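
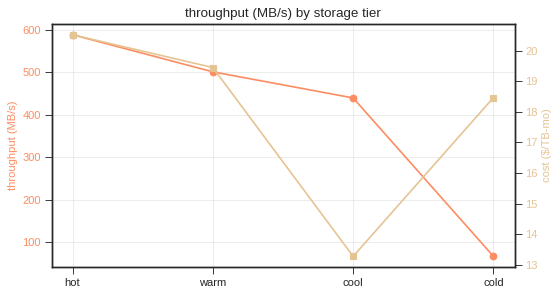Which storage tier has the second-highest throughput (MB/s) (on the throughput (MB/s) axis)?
Top 3 (on the throughput (MB/s) axis): hot ≈ 600, warm ≈ 500, cool ≈ 450.

warm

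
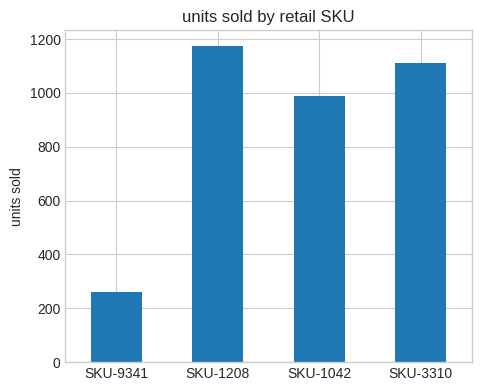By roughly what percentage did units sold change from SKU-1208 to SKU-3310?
SKU-1208 ≈ 1200, SKU-3310 ≈ 1100; (1100 − 1200) / 1200 ≈ -8.3%.

≈ -8.3%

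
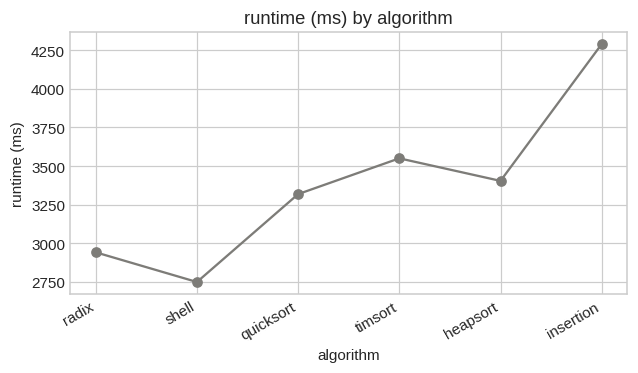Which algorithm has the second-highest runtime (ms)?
timsort

Top 3: insertion ≈ 4200, timsort ≈ 3600, heapsort ≈ 3400.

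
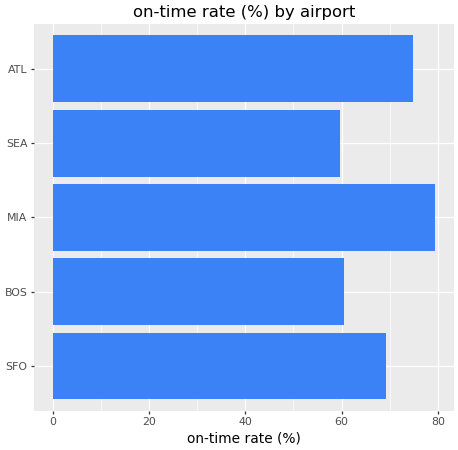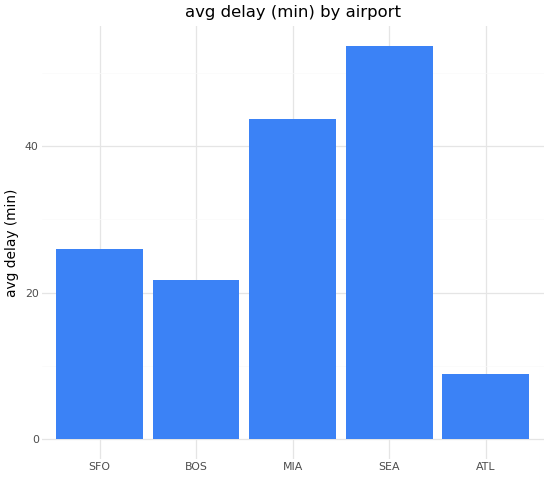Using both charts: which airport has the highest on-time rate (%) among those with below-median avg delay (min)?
Chart 2 median avg delay (min) ≈ 25; below-median airports: BOS, ATL. Among those, ATL has the highest on-time rate (%) (≈ 70).

ATL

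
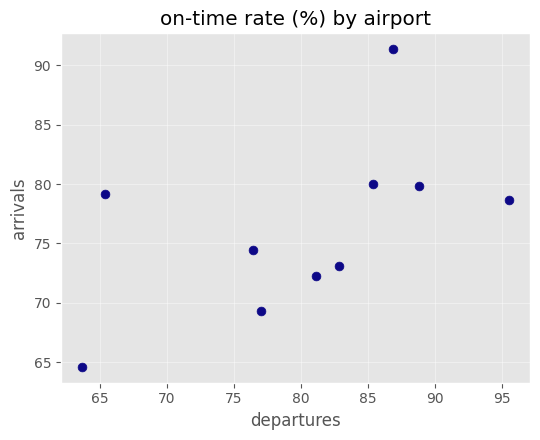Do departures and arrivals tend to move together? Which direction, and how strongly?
Points are positively correlated; moderate (|r| ≈ 0.5).

positive, moderate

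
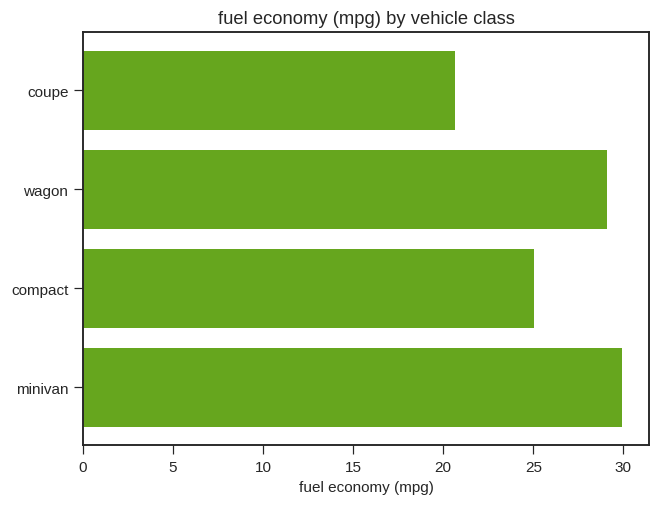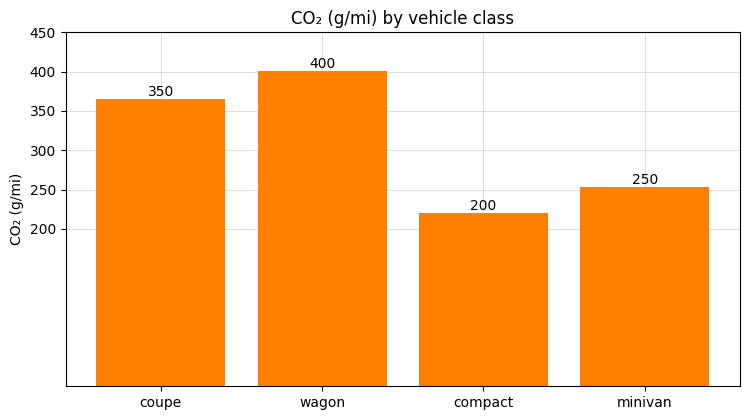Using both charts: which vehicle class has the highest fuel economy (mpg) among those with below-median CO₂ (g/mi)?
minivan

Chart 2 median CO₂ (g/mi) ≈ 300; below-median vehicle classes: compact, minivan. Among those, minivan has the highest fuel economy (mpg) (≈ 30).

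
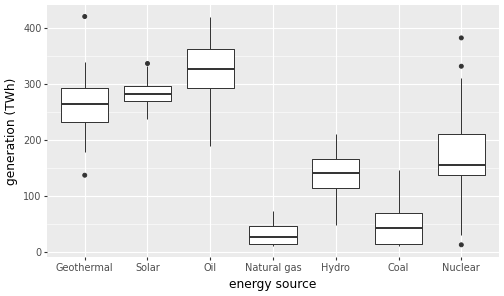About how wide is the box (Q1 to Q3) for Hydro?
≈ 50

Q3 ≈ 175, Q1 ≈ 125; IQR ≈ 50.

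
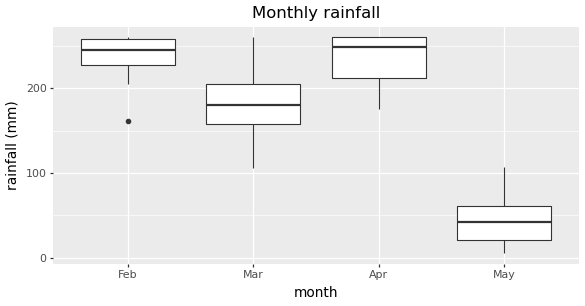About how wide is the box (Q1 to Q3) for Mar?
Q3 ≈ 200, Q1 ≈ 160; IQR ≈ 40.

≈ 40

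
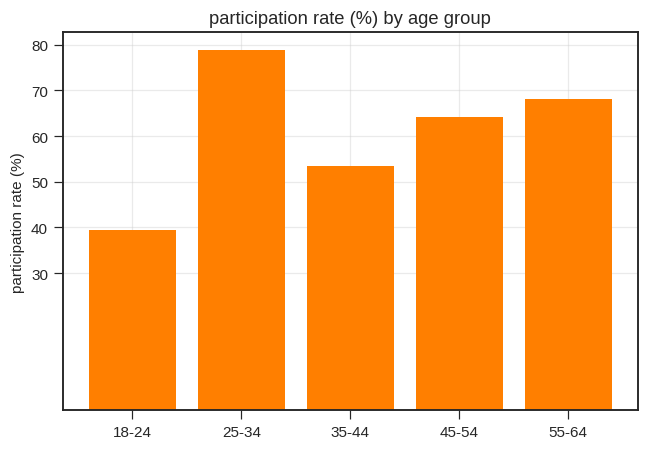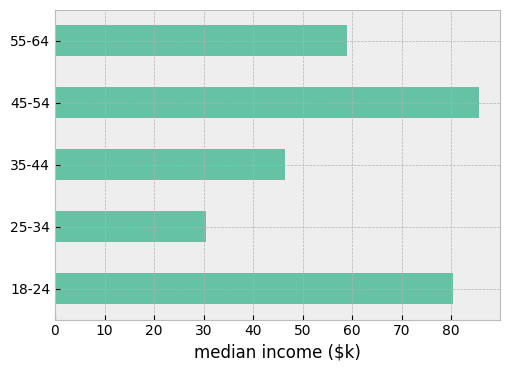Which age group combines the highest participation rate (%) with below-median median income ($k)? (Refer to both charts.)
25-34

Chart 2 median median income ($k) ≈ 60; below-median age groups: 25-34, 35-44. Among those, 25-34 has the highest participation rate (%) (≈ 80).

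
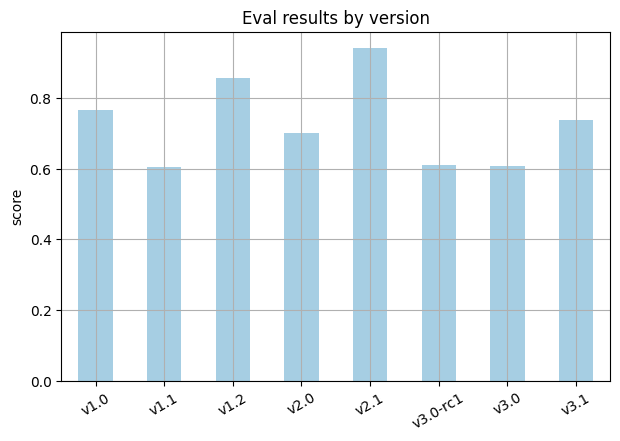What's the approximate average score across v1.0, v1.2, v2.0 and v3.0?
≈ 0.75

(0.8 + 0.9 + 0.7 + 0.6) / 4 ≈ 0.75.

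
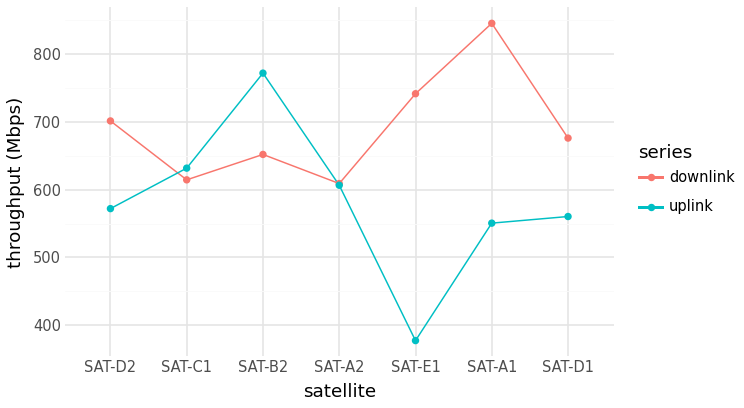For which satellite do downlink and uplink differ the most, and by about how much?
SAT-E1: downlink ≈ 750, uplink ≈ 400 → gap ≈ 350. Next-largest (SAT-A1) is only ≈ 300.

SAT-E1, ≈ 350 Mbps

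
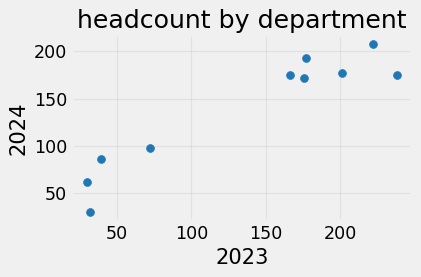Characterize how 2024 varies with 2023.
Points are positively correlated; strong (|r| ≈ 0.9).

positive, strong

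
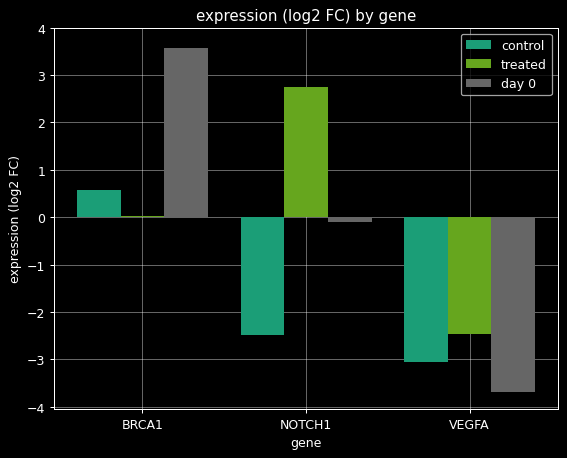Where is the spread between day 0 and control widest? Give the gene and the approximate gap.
BRCA1: day 0 ≈ 4, control ≈ 1 → gap ≈ 3. Next-largest (NOTCH1) is only ≈ 2.

BRCA1, ≈ 3 log2 FC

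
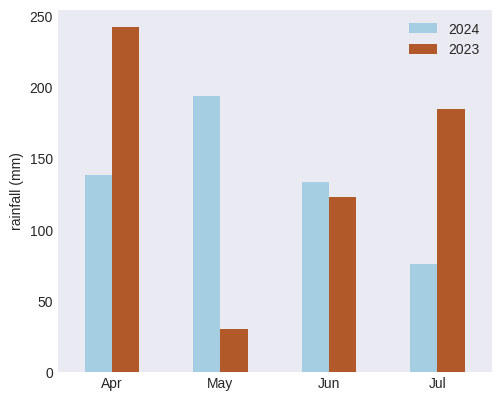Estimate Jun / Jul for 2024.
Jun ≈ 125, Jul ≈ 75; 125/75 ≈ 1.67.

≈ 1.67×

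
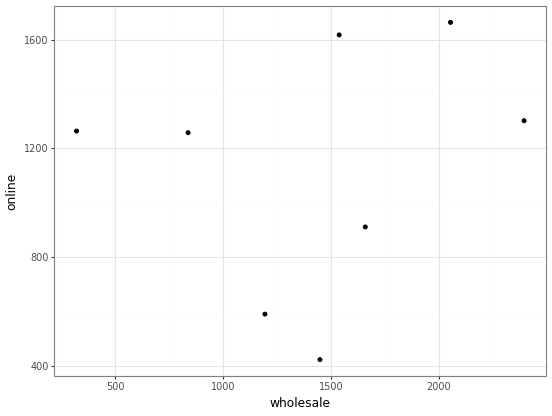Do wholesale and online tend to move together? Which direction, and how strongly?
Points are roughly uncorrelated; weak (|r| ≈ 0.2).

no clear correlation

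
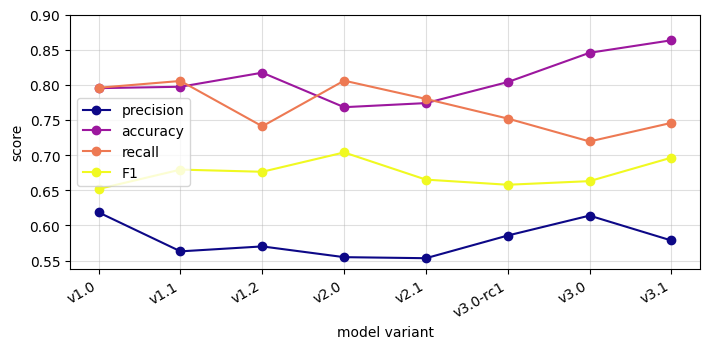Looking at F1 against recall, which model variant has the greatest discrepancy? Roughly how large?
v1.0, ≈ 0.15

v1.0: F1 ≈ 0.65, recall ≈ 0.80 → gap ≈ 0.15. Next-largest (v1.1) is only ≈ 0.10.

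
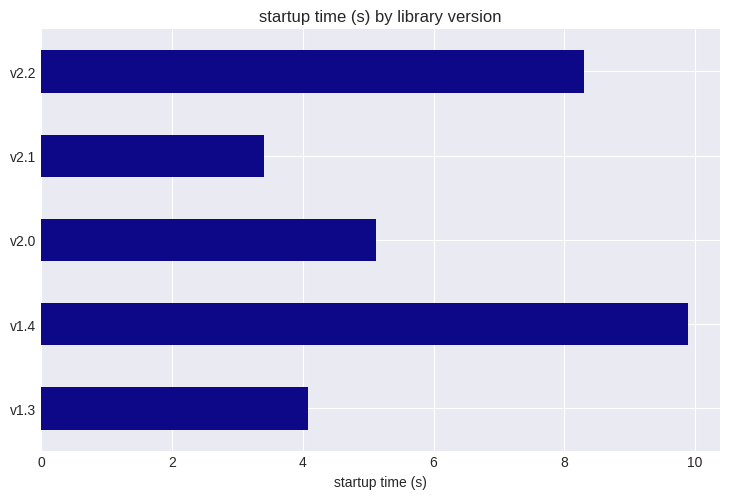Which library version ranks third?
v2.0

Top 4: v1.4 ≈ 10, v2.2 ≈ 8, v2.0 ≈ 5, v1.3 ≈ 4.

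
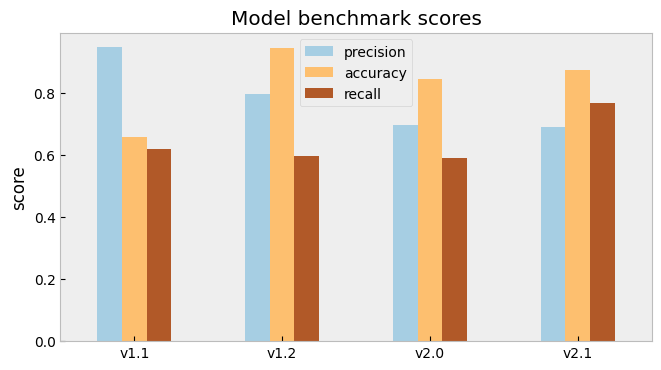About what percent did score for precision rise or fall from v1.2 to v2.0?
≈ -12.5%

v1.2 ≈ 0.8, v2.0 ≈ 0.7; (0.7 − 0.8) / 0.8 ≈ -12.5%.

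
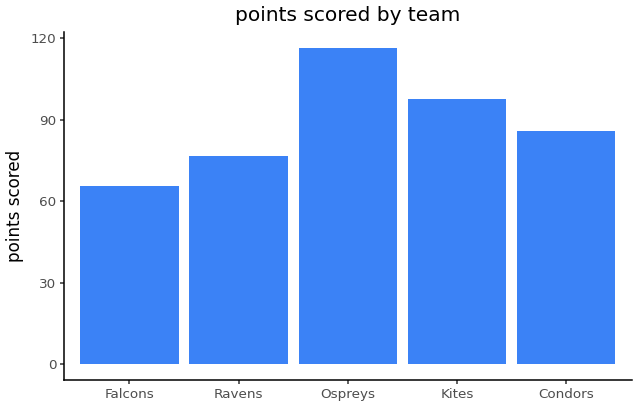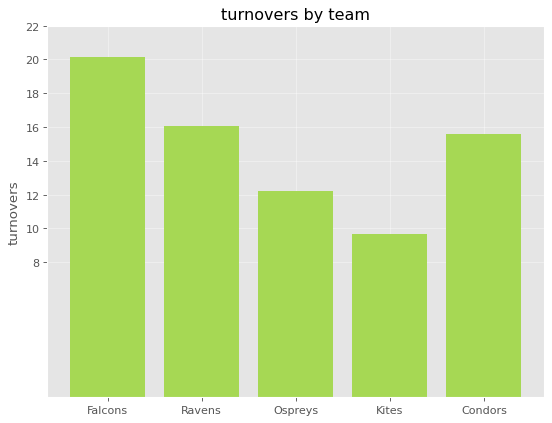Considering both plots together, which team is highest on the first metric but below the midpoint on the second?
Chart 2 median turnovers ≈ 16; below-median teams: Ospreys, Kites. Among those, Ospreys has the highest points scored (≈ 120).

Ospreys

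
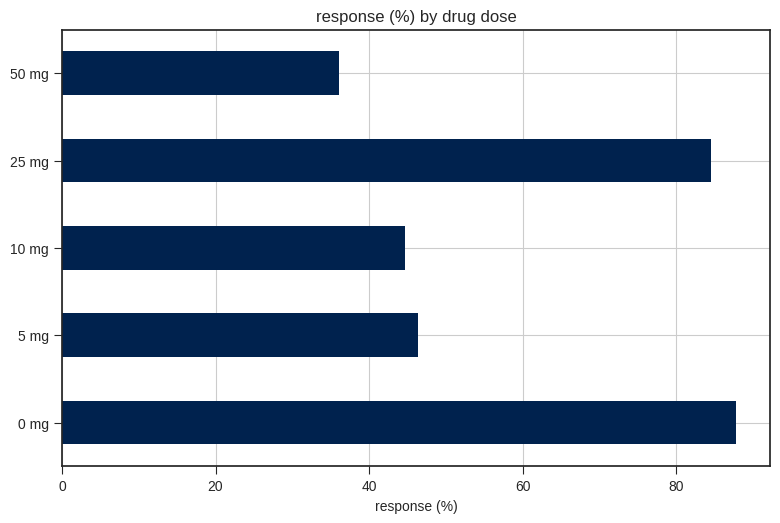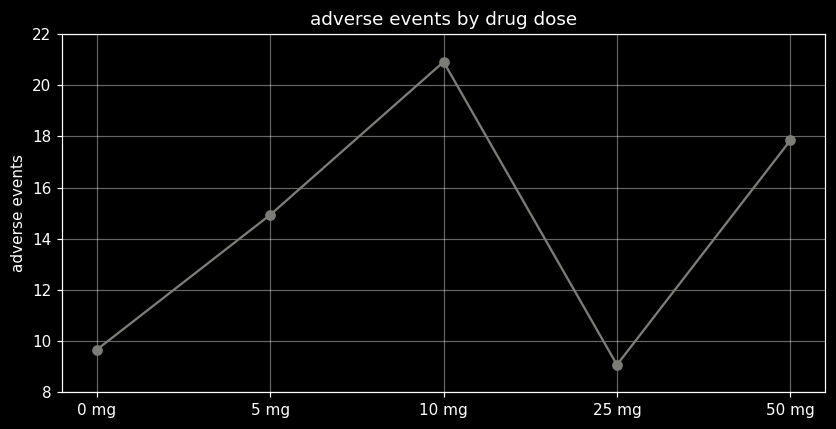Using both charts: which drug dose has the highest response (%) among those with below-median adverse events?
0 mg

Chart 2 median adverse events ≈ 14; below-median drug doses: 0 mg, 25 mg. Among those, 0 mg has the highest response (%) (≈ 90).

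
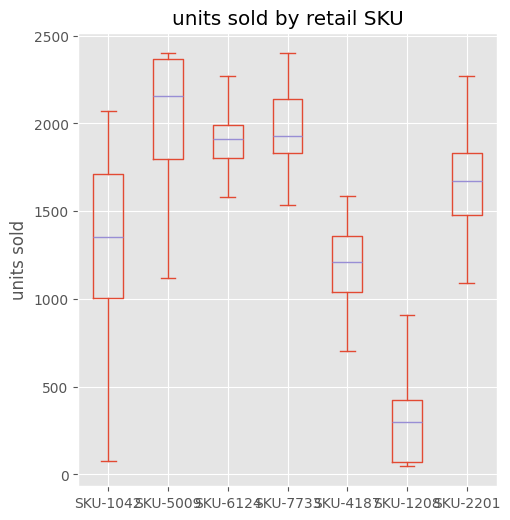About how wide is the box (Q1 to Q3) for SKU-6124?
≈ 200

Q3 ≈ 2000, Q1 ≈ 1800; IQR ≈ 200.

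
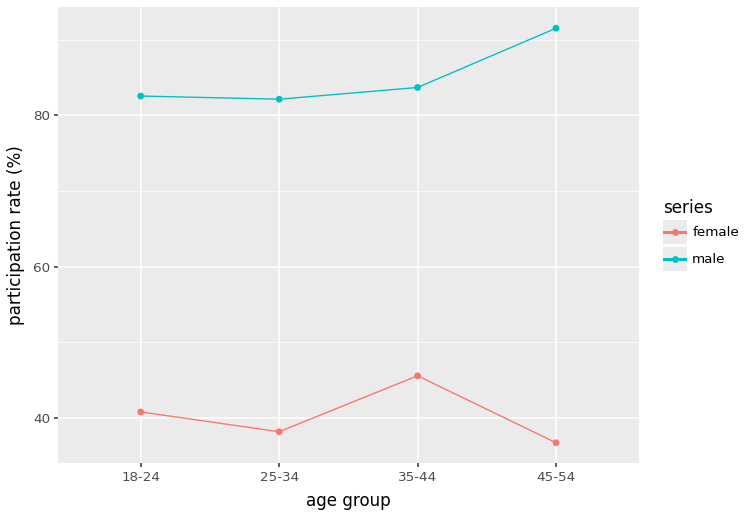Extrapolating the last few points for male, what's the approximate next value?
≈ 95

Last three: 80, 85, 90 → slope ≈ 5/step → next ≈ 95.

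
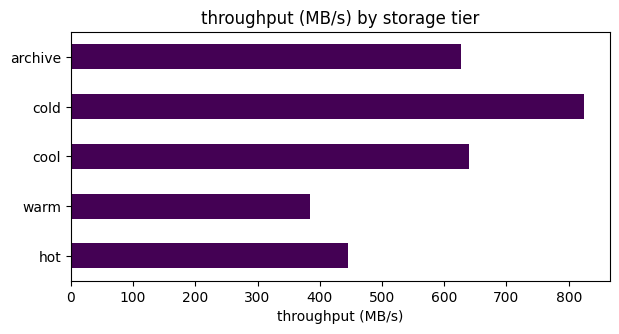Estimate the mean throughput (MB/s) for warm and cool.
(400 + 600) / 2 ≈ 500.

≈ 500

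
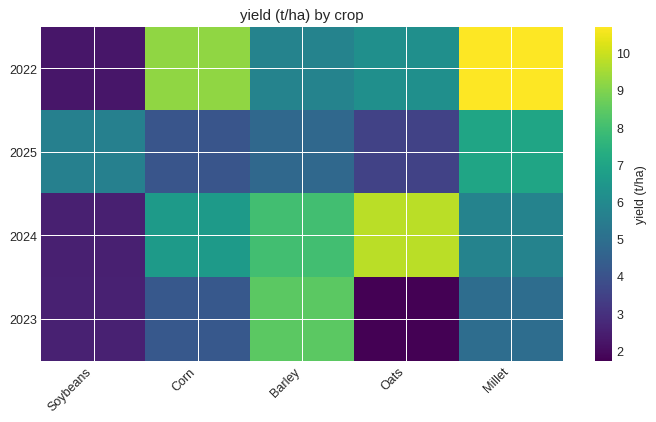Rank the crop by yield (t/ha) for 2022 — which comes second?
Corn

Top 3 for 2022: Millet ≈ 11, Corn ≈ 9, Oats ≈ 6.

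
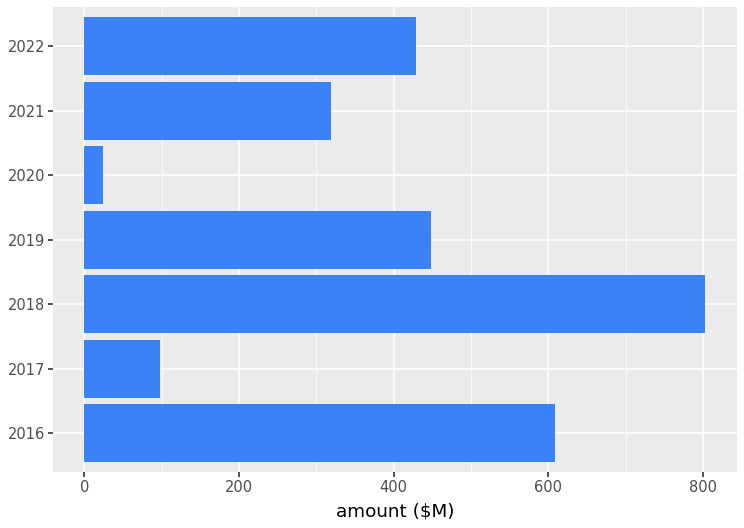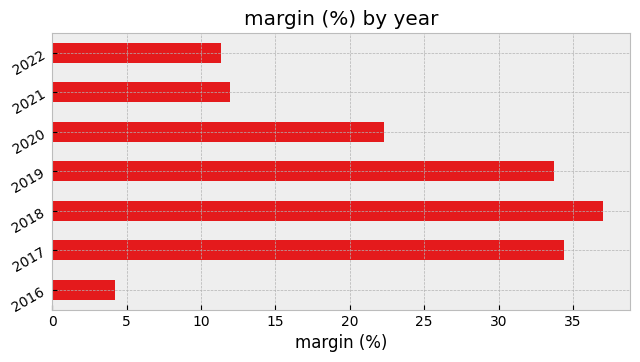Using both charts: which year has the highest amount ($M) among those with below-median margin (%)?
2016

Chart 2 median margin (%) ≈ 20; below-median years: 2016, 2021, 2022. Among those, 2016 has the highest amount ($M) (≈ 600).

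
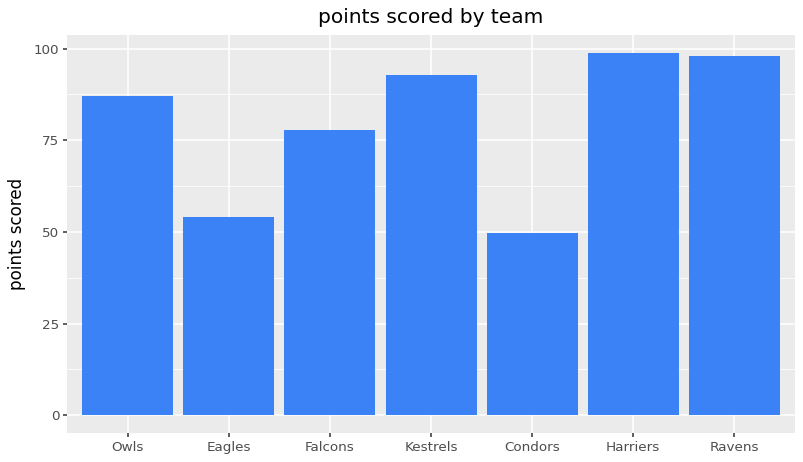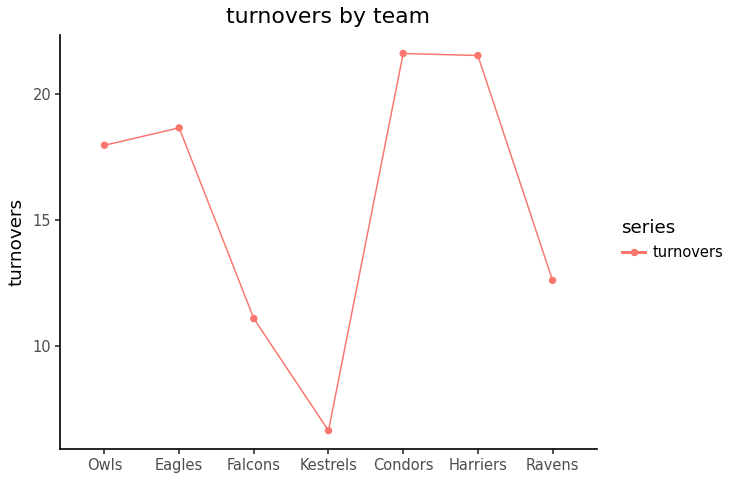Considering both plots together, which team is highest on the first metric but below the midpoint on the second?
Ravens

Chart 2 median turnovers ≈ 18; below-median teams: Falcons, Kestrels, Ravens. Among those, Ravens has the highest points scored (≈ 100).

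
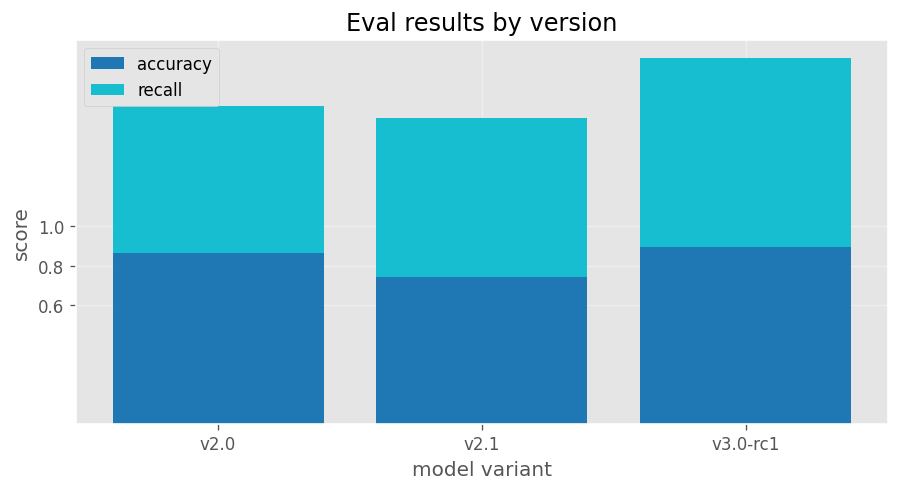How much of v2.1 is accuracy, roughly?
accuracy top ≈ 0.8, bottom ≈ 0.0; segment ≈ 0.8.

≈ 0.8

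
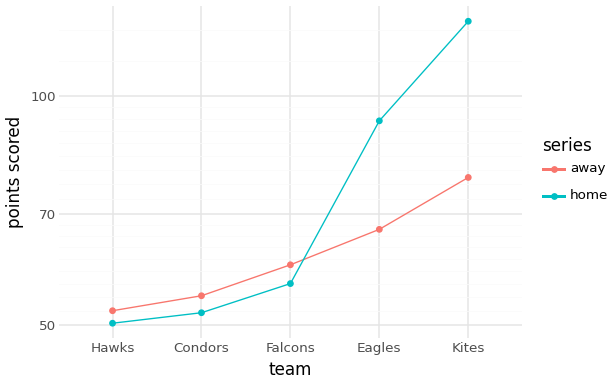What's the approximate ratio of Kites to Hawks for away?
Kites ≈ 80, Hawks ≈ 50; 80/50 ≈ 1.6.

≈ 1.6×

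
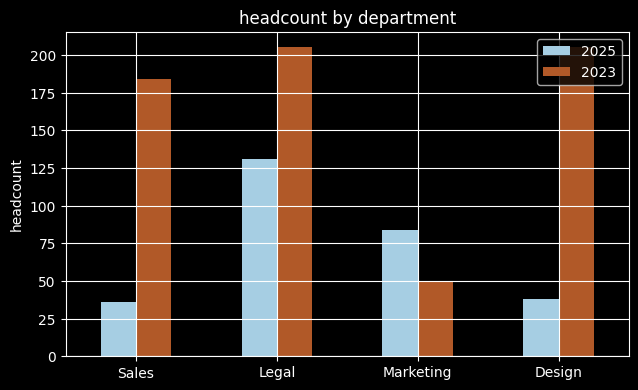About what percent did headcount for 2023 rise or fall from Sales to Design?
Sales ≈ 180, Design ≈ 200; (200 − 180) / 180 ≈ +11.1%.

≈ +11.1%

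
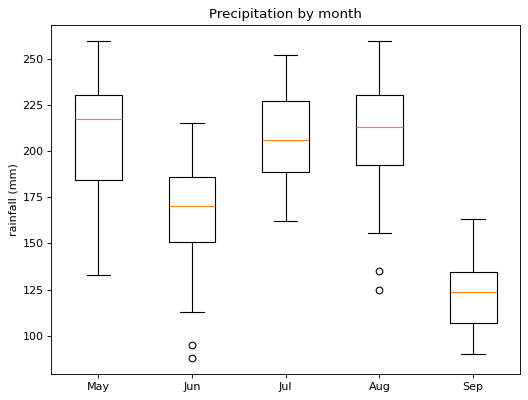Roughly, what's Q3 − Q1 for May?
Q3 ≈ 230, Q1 ≈ 180; IQR ≈ 50.

≈ 50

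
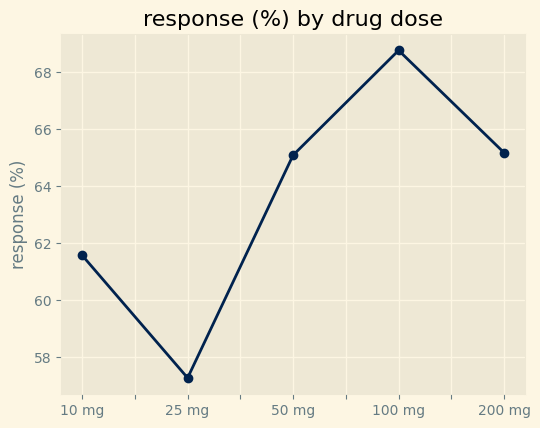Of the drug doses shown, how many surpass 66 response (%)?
1

Above 66: 100 mg.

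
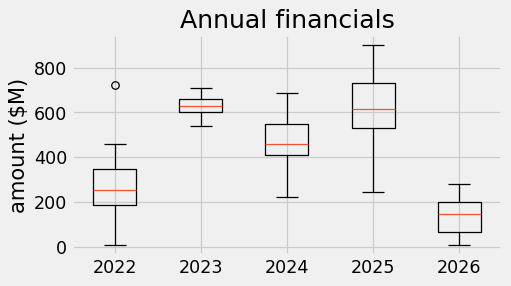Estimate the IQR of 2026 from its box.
≈ 150

Q3 ≈ 200, Q1 ≈ 50; IQR ≈ 150.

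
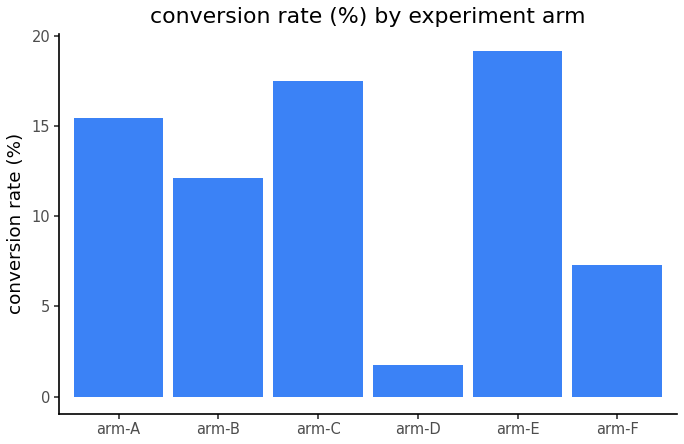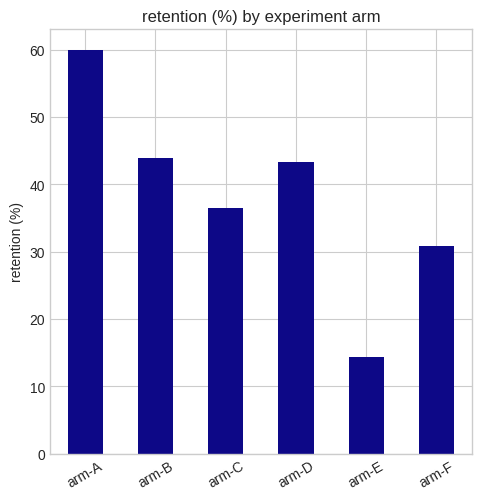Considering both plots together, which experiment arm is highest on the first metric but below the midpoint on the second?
Chart 2 median retention (%) ≈ 40; below-median experiment arms: arm-C, arm-E, arm-F. Among those, arm-E has the highest conversion rate (%) (≈ 20).

arm-E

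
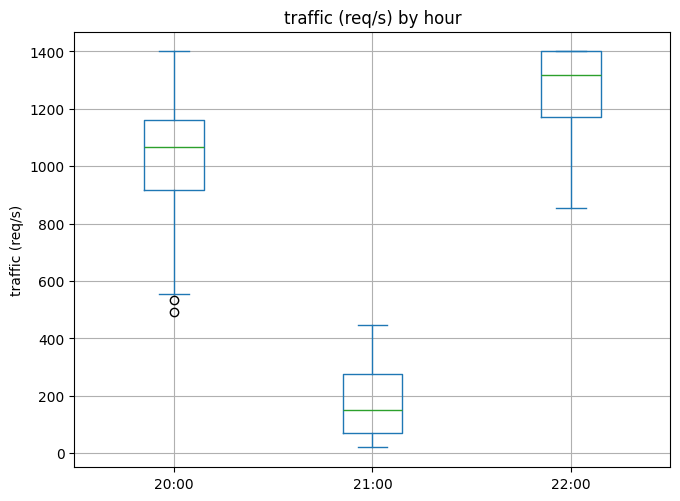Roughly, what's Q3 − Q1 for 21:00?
≈ 200

Q3 ≈ 300, Q1 ≈ 100; IQR ≈ 200.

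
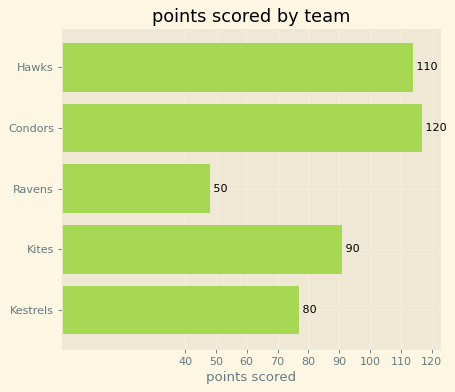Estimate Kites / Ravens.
≈ 1.8×

Kites ≈ 90, Ravens ≈ 50; 90/50 ≈ 1.8.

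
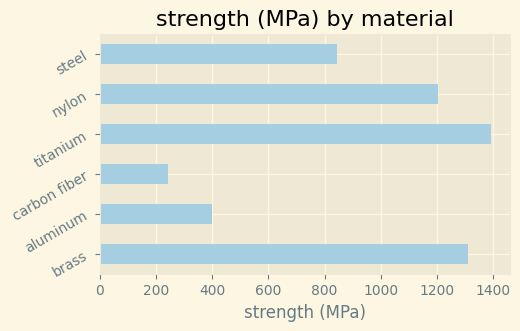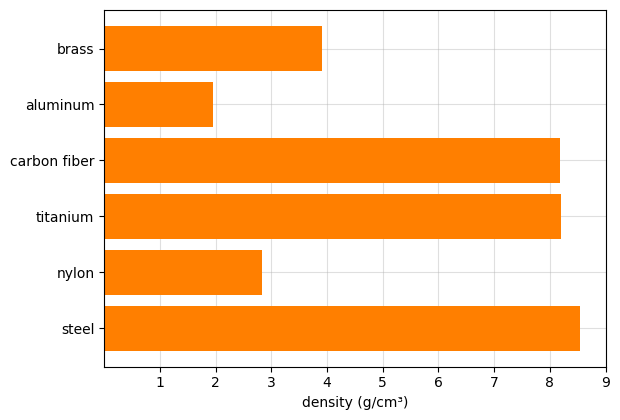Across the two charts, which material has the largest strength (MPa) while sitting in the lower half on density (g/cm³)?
brass

Chart 2 median density (g/cm³) ≈ 6; below-median materials: brass, aluminum, nylon. Among those, brass has the highest strength (MPa) (≈ 1400).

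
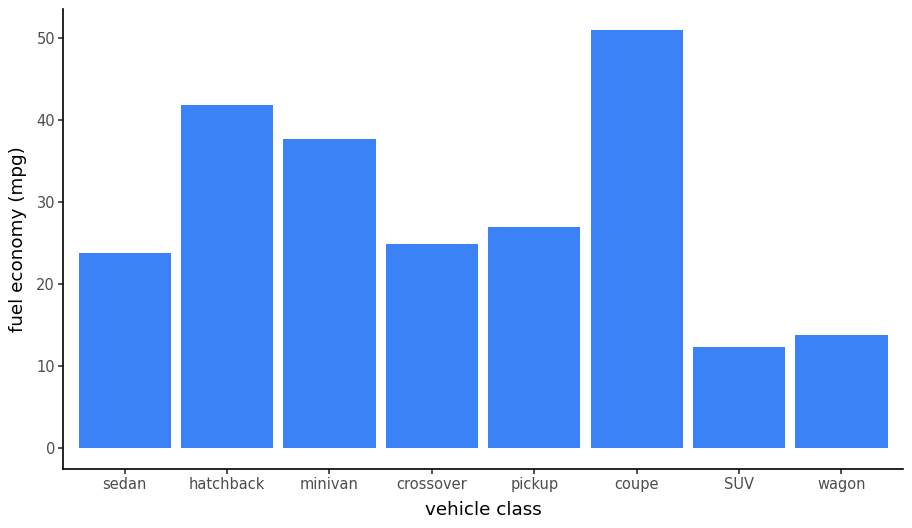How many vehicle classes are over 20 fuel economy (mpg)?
6

Above 20: sedan, hatchback, minivan, crossover, pickup, coupe.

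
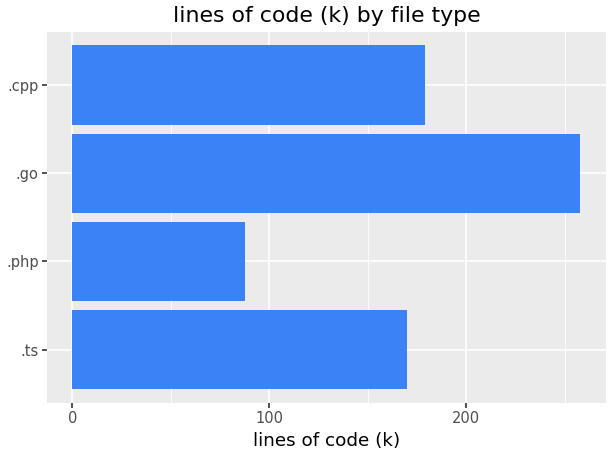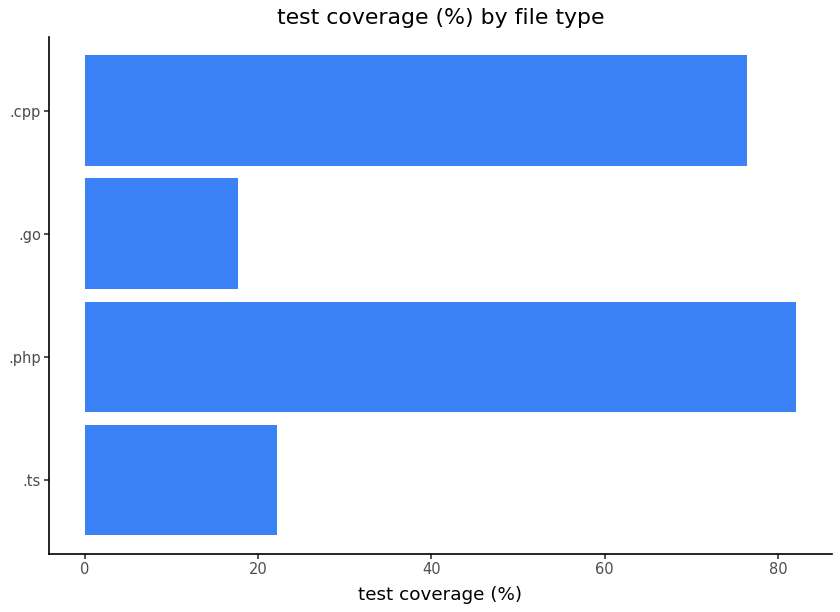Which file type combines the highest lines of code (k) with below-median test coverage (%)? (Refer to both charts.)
Chart 2 median test coverage (%) ≈ 50; below-median file types: .ts, .go. Among those, .go has the highest lines of code (k) (≈ 250).

.go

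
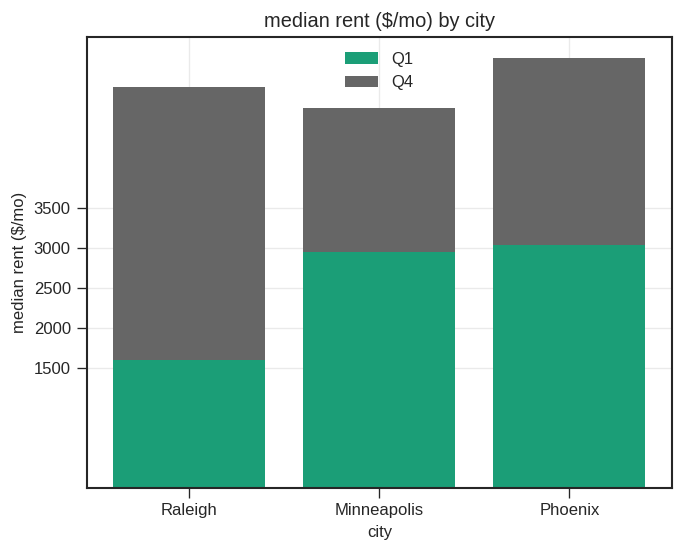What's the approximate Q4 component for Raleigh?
≈ 3500

Q4 top ≈ 5000, bottom ≈ 1500; segment ≈ 3500.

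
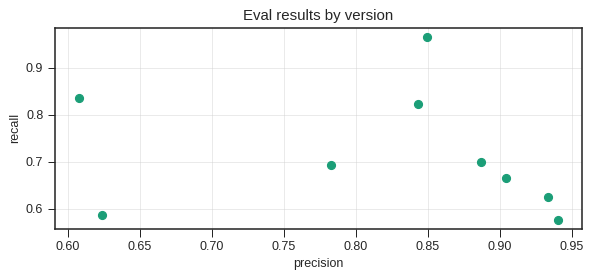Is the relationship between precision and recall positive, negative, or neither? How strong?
no clear correlation

Points are roughly uncorrelated; weak (|r| ≈ 0.2).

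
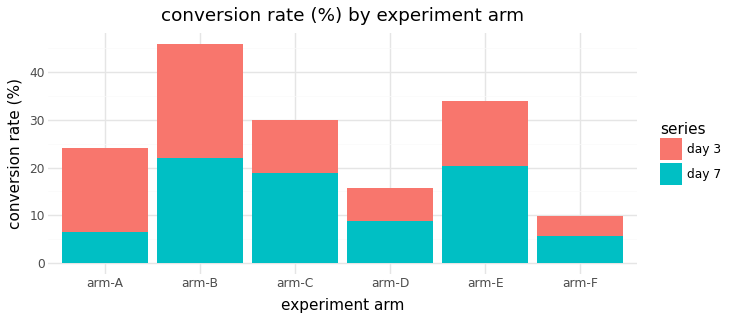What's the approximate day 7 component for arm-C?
≈ 20

day 7 top ≈ 20, bottom ≈ 0; segment ≈ 20.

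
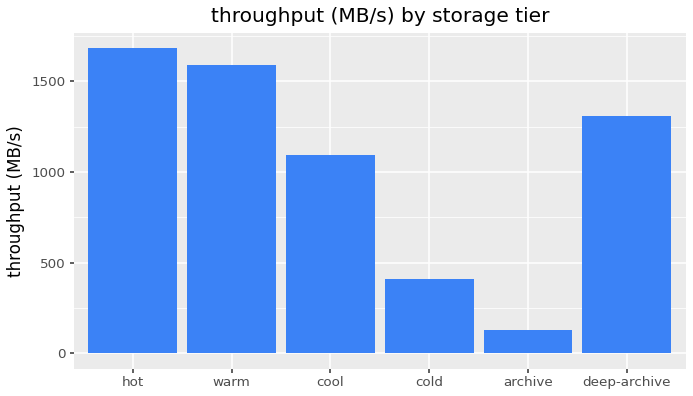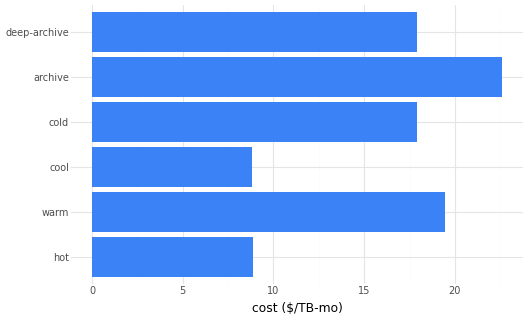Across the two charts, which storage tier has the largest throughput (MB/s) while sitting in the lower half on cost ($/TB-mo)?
Chart 2 median cost ($/TB-mo) ≈ 20; below-median storage tiers: hot, cool, deep-archive. Among those, hot has the highest throughput (MB/s) (≈ 1600).

hot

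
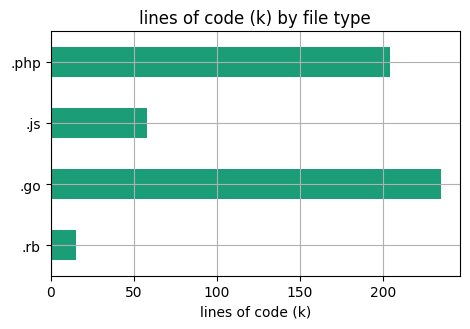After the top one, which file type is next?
Top 3: .go ≈ 240, .php ≈ 200, .js ≈ 60.

.php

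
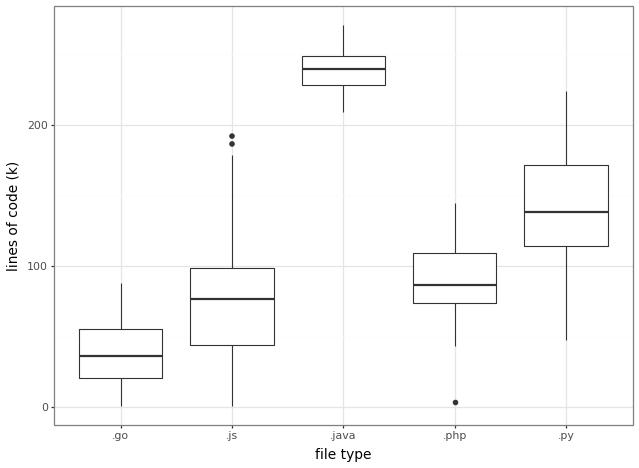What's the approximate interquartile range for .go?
≈ 40

Q3 ≈ 60, Q1 ≈ 20; IQR ≈ 40.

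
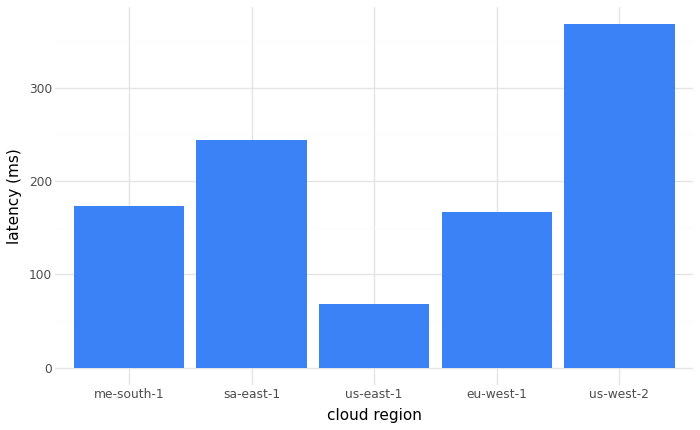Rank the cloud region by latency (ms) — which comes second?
sa-east-1

Top 3: us-west-2 ≈ 350, sa-east-1 ≈ 250, me-south-1 ≈ 150.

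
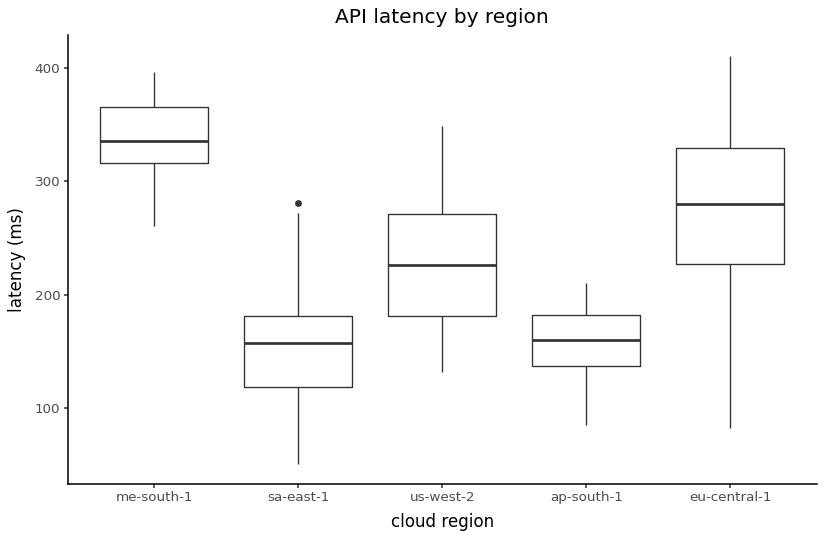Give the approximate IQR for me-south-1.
Q3 ≈ 360, Q1 ≈ 320; IQR ≈ 40.

≈ 40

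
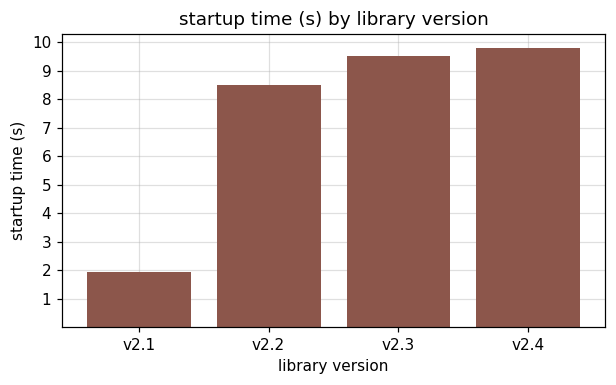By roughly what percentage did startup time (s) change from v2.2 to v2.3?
≈ +11.1%

v2.2 ≈ 9, v2.3 ≈ 10; (10 − 9) / 9 ≈ +11.1%.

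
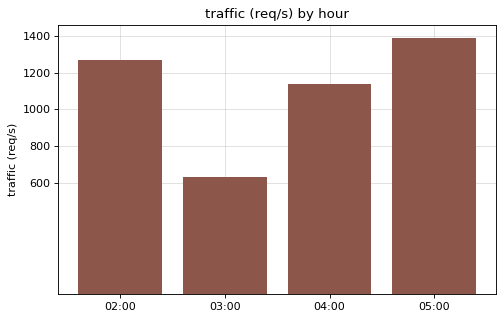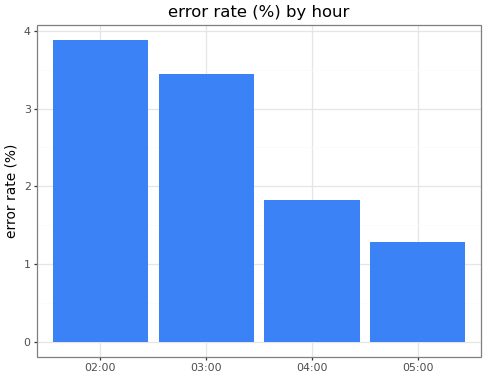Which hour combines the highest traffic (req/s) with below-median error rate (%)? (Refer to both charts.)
Chart 2 median error rate (%) ≈ 2.5; below-median hours: 04:00, 05:00. Among those, 05:00 has the highest traffic (req/s) (≈ 1400).

05:00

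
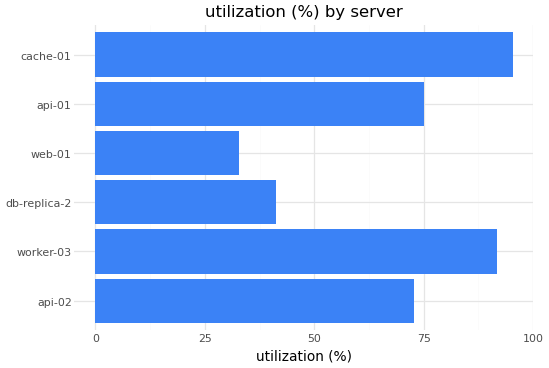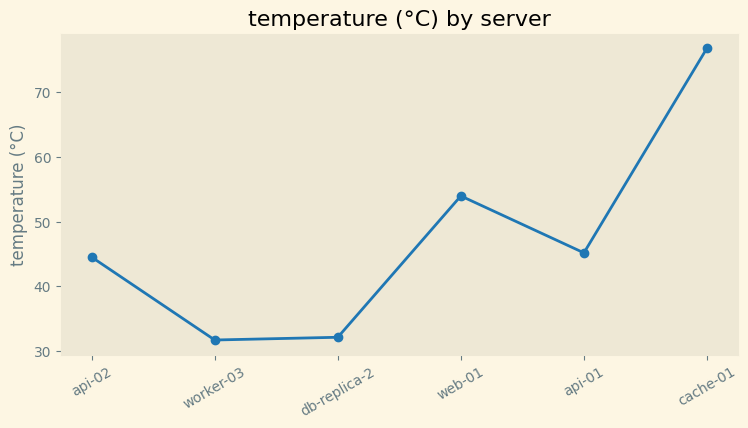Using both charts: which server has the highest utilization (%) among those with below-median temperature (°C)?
worker-03

Chart 2 median temperature (°C) ≈ 40; below-median servers: api-02, worker-03, db-replica-2. Among those, worker-03 has the highest utilization (%) (≈ 90).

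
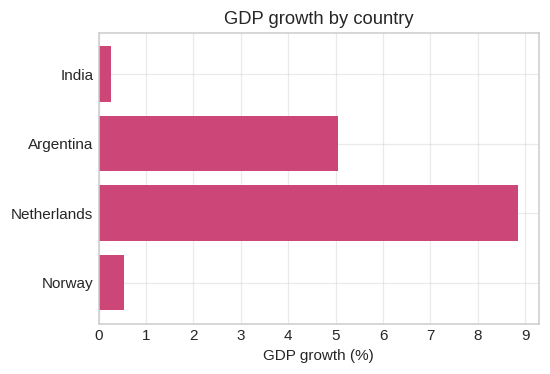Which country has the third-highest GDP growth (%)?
Top 4: Netherlands ≈ 9, Argentina ≈ 5, Norway ≈ 1, India ≈ 0.

Norway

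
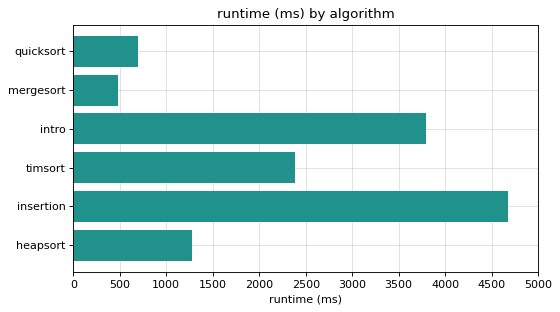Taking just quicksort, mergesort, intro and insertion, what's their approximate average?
≈ 2375

(500 + 500 + 4000 + 4500) / 4 ≈ 2375.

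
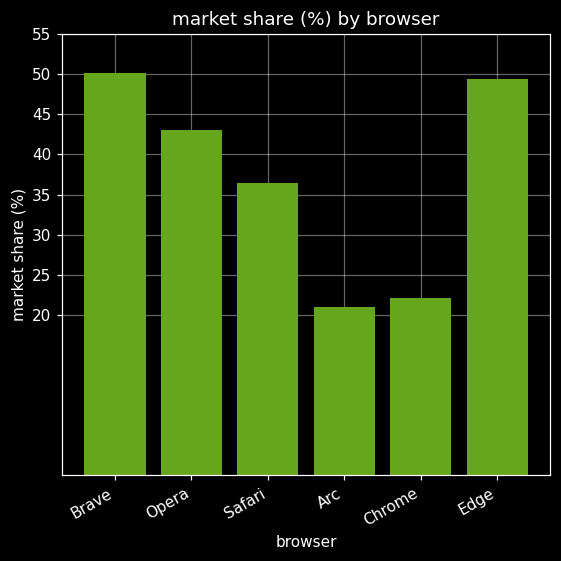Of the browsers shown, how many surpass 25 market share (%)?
Above 25: Brave, Opera, Safari, Edge.

4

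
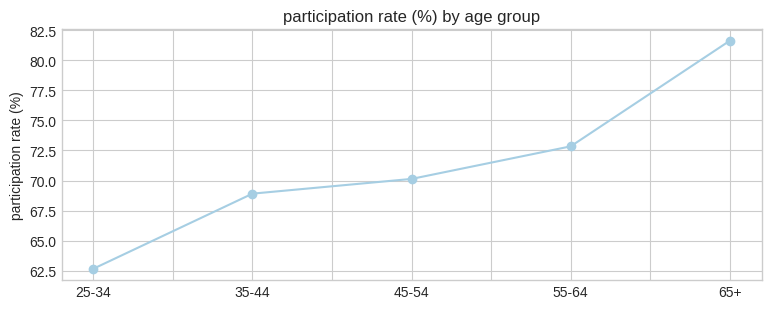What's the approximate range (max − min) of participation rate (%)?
Max 65+ ≈ 82, min 25-34 ≈ 62; range ≈ 20.

≈ 20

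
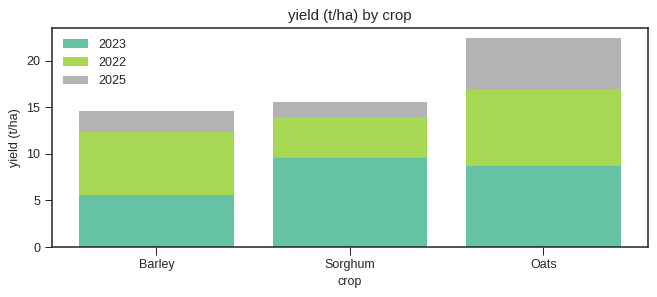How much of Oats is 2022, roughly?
≈ 8

2022 top ≈ 16, bottom ≈ 8; segment ≈ 8.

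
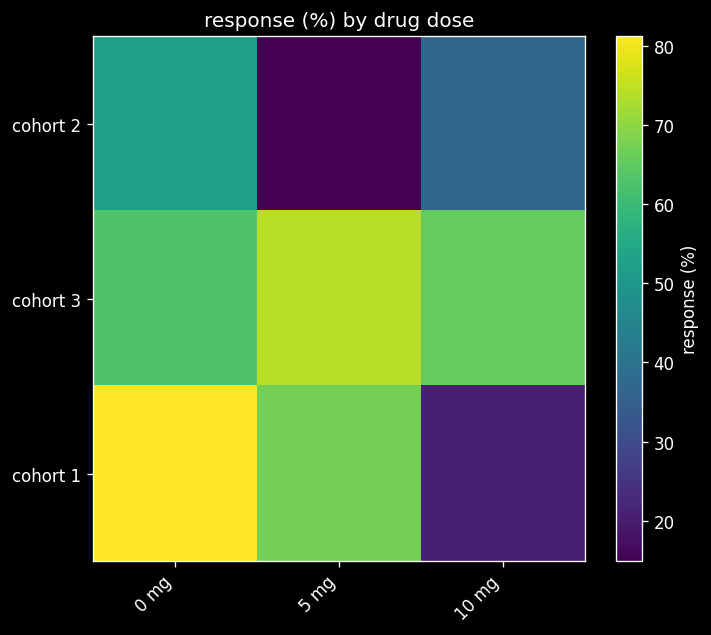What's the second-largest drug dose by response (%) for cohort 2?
Top 3 for cohort 2: 0 mg ≈ 50, 10 mg ≈ 40, 5 mg ≈ 10.

10 mg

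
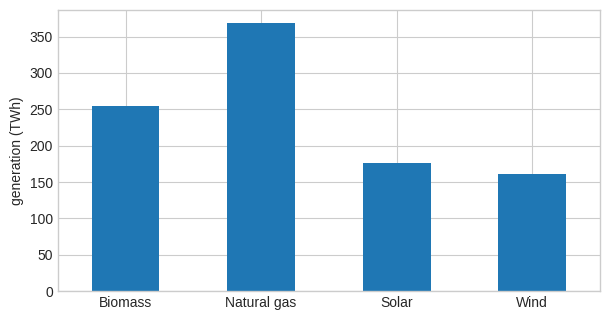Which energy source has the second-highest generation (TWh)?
Top 3: Natural gas ≈ 350, Biomass ≈ 250, Solar ≈ 200.

Biomass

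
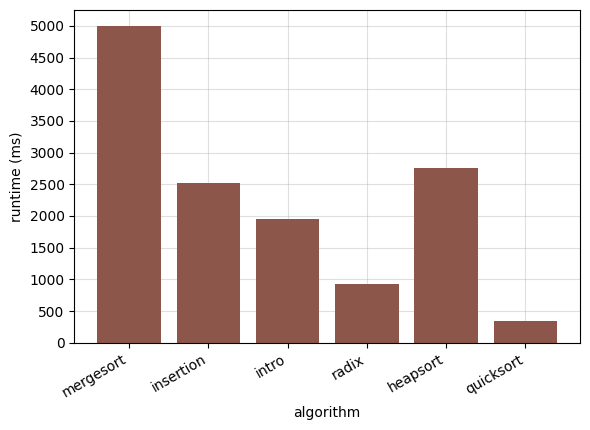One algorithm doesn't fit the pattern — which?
mergesort ≈ 5000; the rest sit between ≈ 500 and ≈ 3000.

mergesort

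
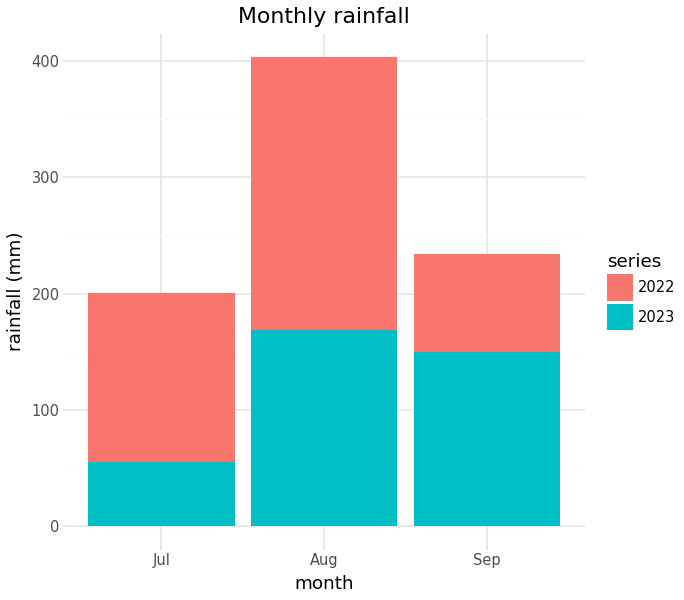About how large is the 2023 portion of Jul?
2023 top ≈ 50, bottom ≈ 0; segment ≈ 50.

≈ 50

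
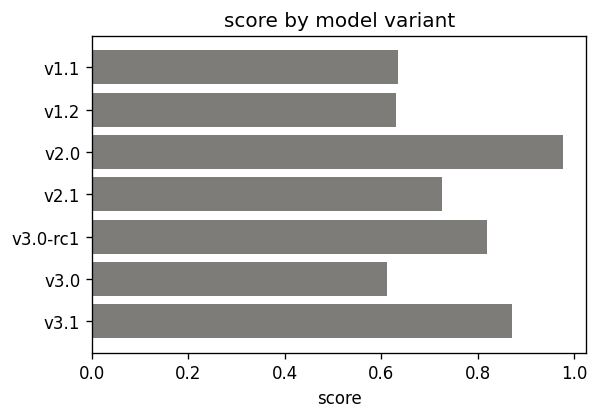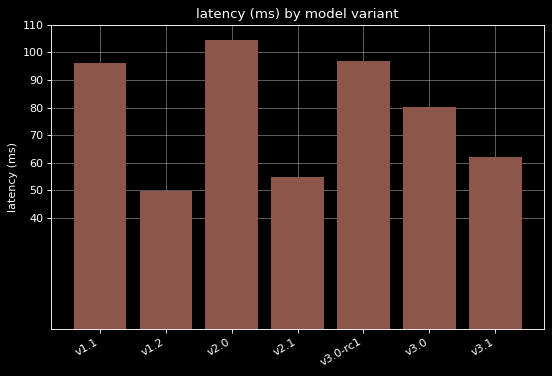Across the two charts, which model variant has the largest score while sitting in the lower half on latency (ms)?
v3.1

Chart 2 median latency (ms) ≈ 80; below-median model variants: v1.2, v2.1, v3.1. Among those, v3.1 has the highest score (≈ 0.9).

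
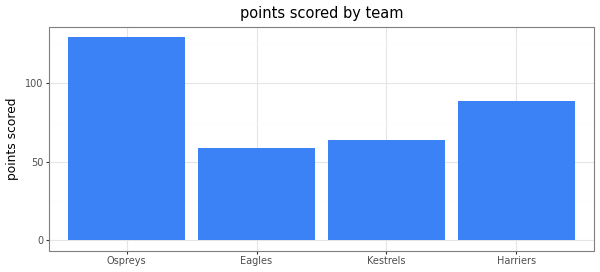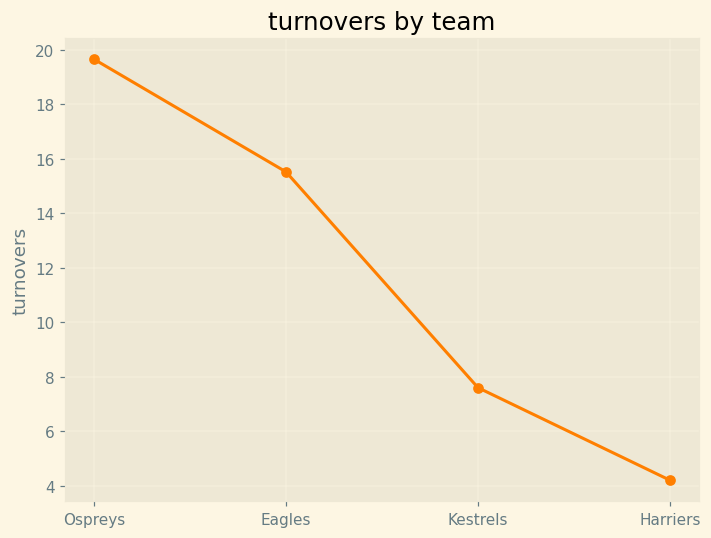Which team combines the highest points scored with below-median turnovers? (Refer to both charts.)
Harriers

Chart 2 median turnovers ≈ 12; below-median teams: Kestrels, Harriers. Among those, Harriers has the highest points scored (≈ 80).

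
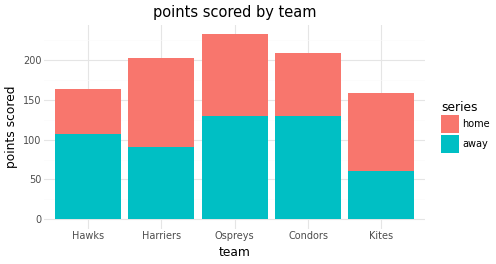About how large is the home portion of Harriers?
≈ 100

home top ≈ 200, bottom ≈ 100; segment ≈ 100.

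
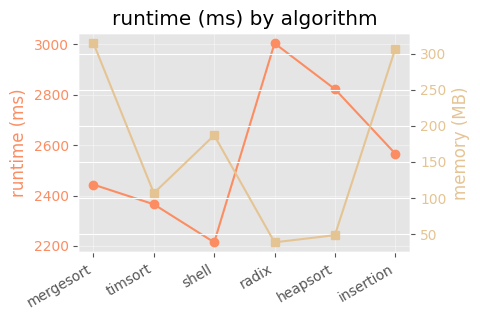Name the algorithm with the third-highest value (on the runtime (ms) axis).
Top 4 (on the runtime (ms) axis): radix ≈ 3000, heapsort ≈ 2800, insertion ≈ 2600, mergesort ≈ 2400.

insertion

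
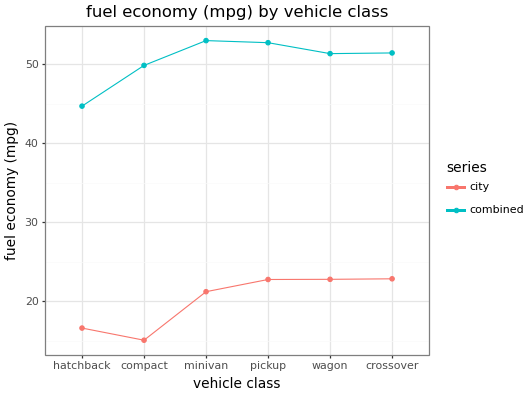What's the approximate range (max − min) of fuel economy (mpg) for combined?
Max minivan ≈ 55, min hatchback ≈ 45; range ≈ 10.

≈ 10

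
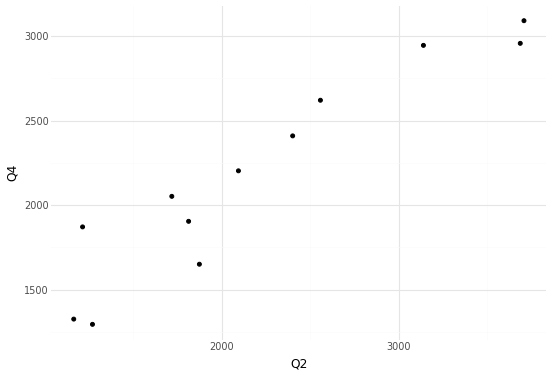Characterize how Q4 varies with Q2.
positive, strong

Points are positively correlated; strong (|r| ≈ 0.9).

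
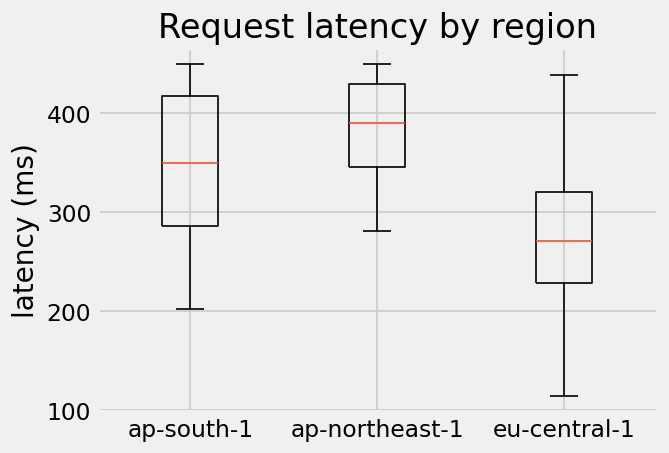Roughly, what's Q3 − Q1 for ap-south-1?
Q3 ≈ 420, Q1 ≈ 290; IQR ≈ 130.

≈ 130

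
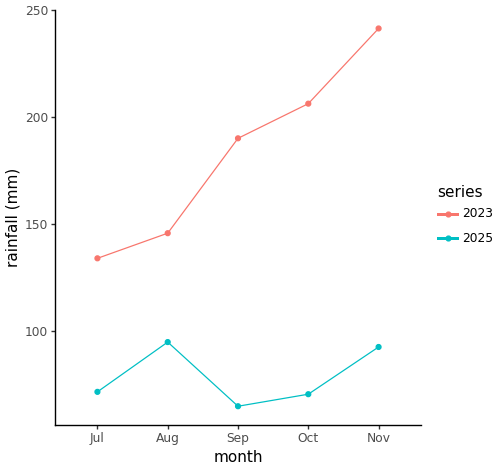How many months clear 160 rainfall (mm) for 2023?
3

Above 160: Sep, Oct, Nov.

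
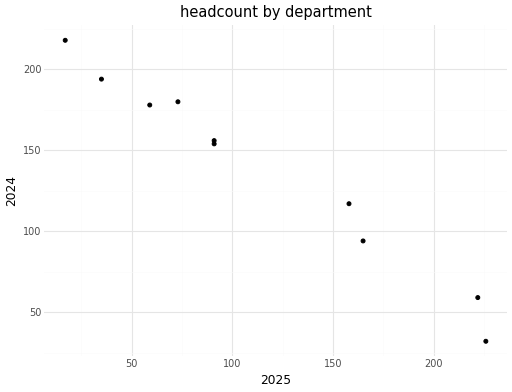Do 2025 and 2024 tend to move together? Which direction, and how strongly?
negative, strong

Points are negatively correlated; strong (|r| ≈ 1.0).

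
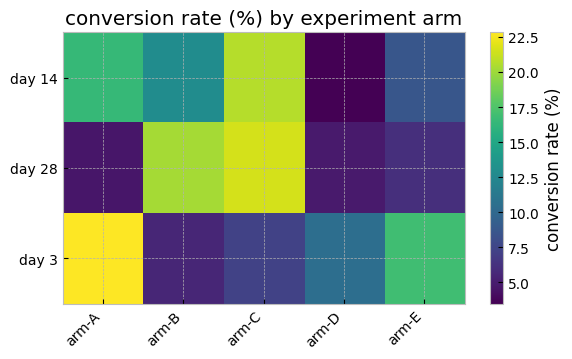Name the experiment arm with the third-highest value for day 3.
Top 4 for day 3: arm-A ≈ 22, arm-E ≈ 16, arm-D ≈ 10, arm-C ≈ 8.

arm-D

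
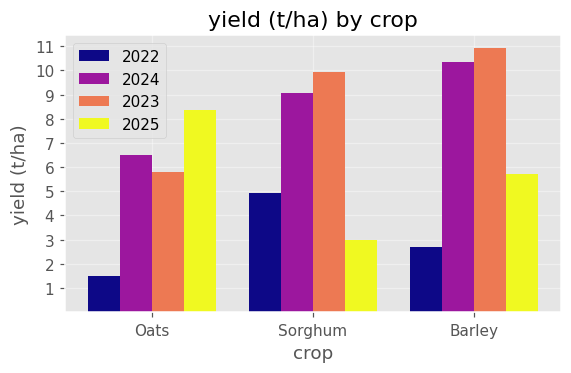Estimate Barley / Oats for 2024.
≈ 1.43×

Barley ≈ 10, Oats ≈ 7; 10/7 ≈ 1.43.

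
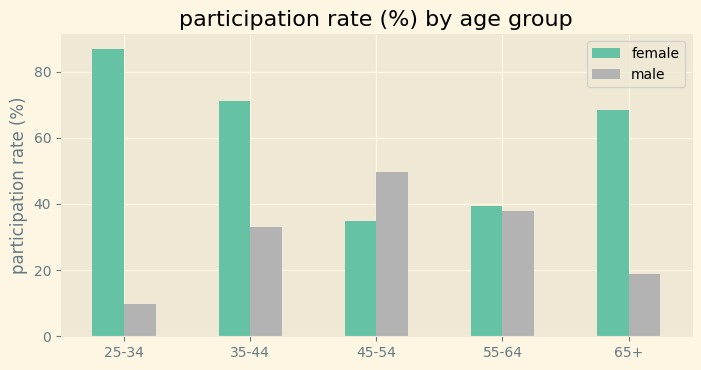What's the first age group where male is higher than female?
35-44: male ≈ 30 vs female ≈ 70 (not yet); 45-54: male ≈ 50 vs female ≈ 30 (first crossover).

45-54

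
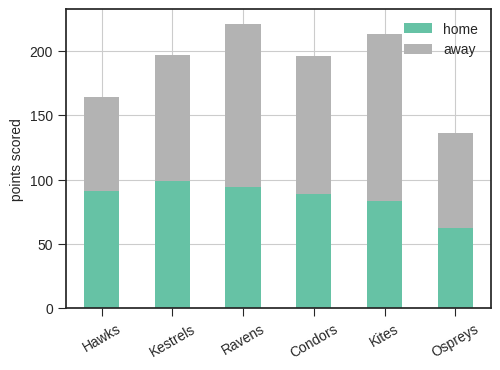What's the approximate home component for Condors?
home top ≈ 80, bottom ≈ 0; segment ≈ 80.

≈ 80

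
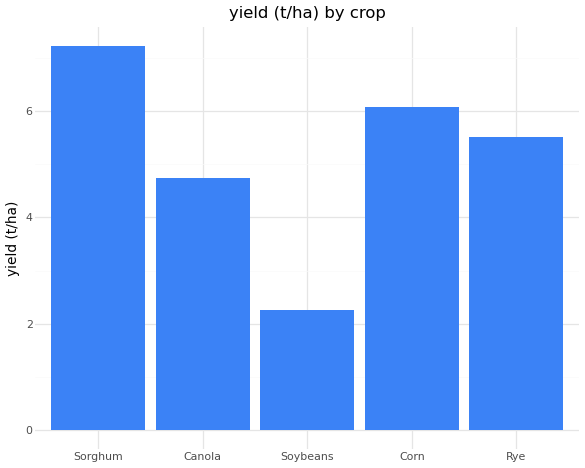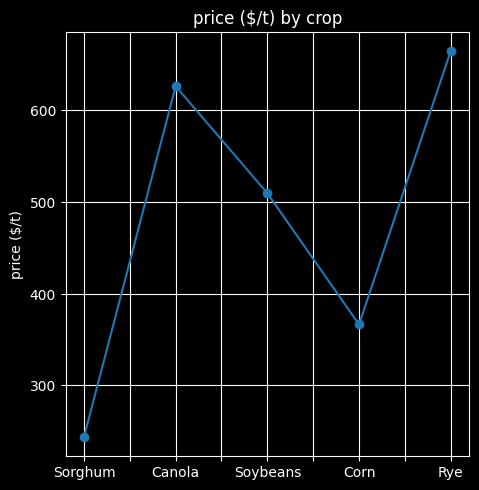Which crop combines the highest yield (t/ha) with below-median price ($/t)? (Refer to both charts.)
Sorghum

Chart 2 median price ($/t) ≈ 500; below-median crops: Sorghum, Corn. Among those, Sorghum has the highest yield (t/ha) (≈ 7).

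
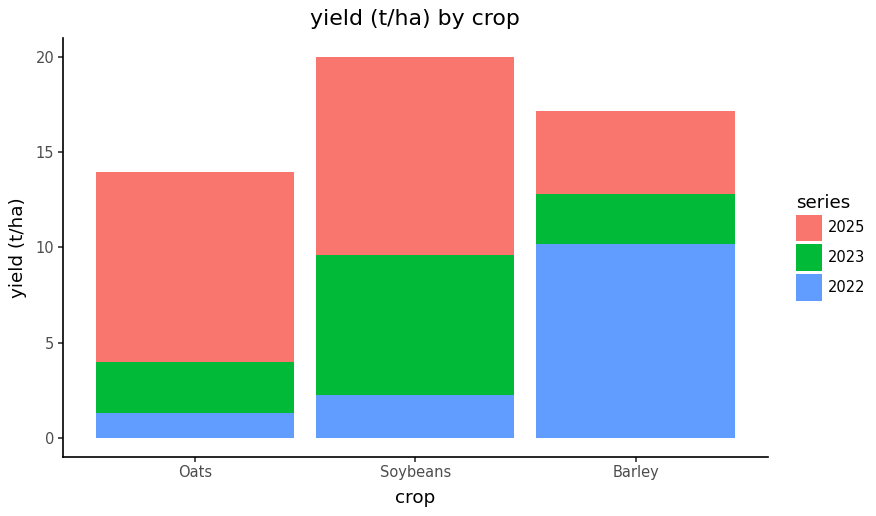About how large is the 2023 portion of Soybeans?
2023 top ≈ 10, bottom ≈ 2; segment ≈ 8.

≈ 8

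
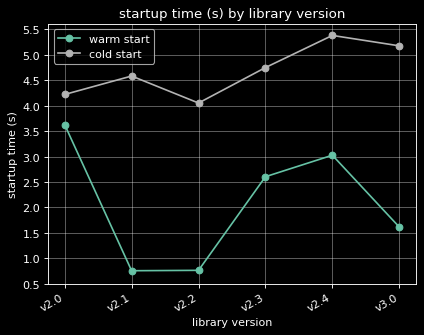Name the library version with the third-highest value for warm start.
Top 4 for warm start: v2.0 ≈ 3.5, v2.4 ≈ 3.0, v2.3 ≈ 2.5, v3.0 ≈ 1.5.

v2.3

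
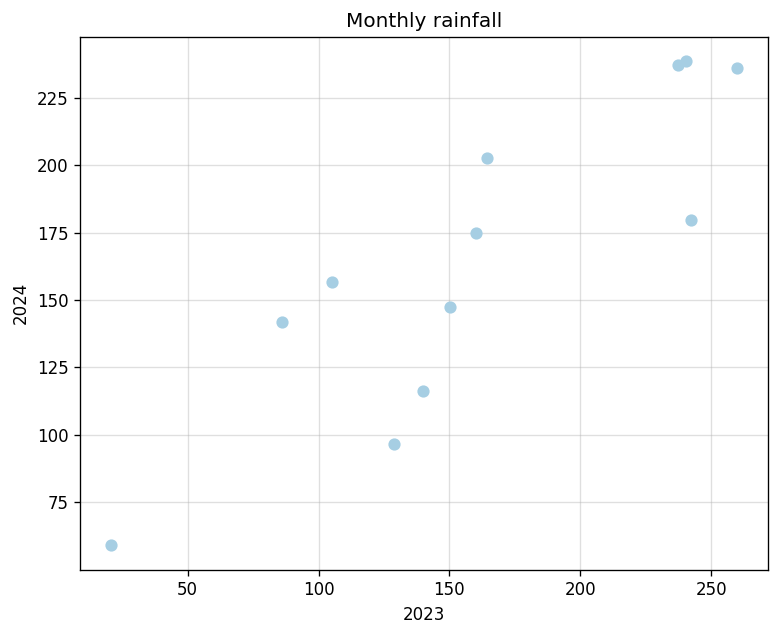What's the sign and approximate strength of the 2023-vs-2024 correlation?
Points are positively correlated; strong (|r| ≈ 0.9).

positive, strong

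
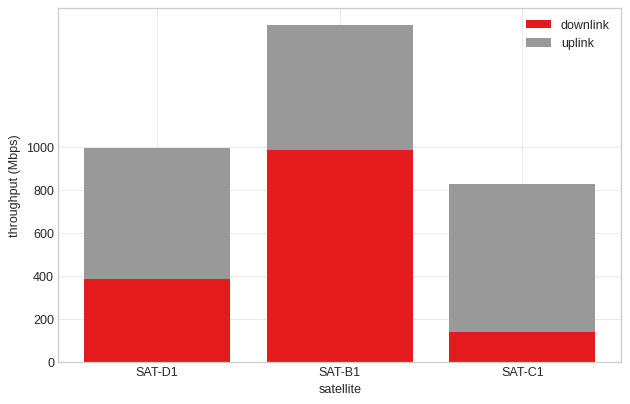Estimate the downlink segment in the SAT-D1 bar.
downlink top ≈ 400, bottom ≈ 0; segment ≈ 400.

≈ 400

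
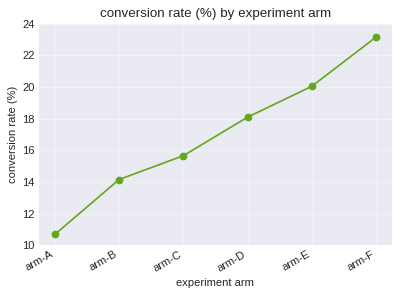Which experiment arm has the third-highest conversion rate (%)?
Top 4: arm-F ≈ 24, arm-E ≈ 20, arm-D ≈ 18, arm-C ≈ 16.

arm-D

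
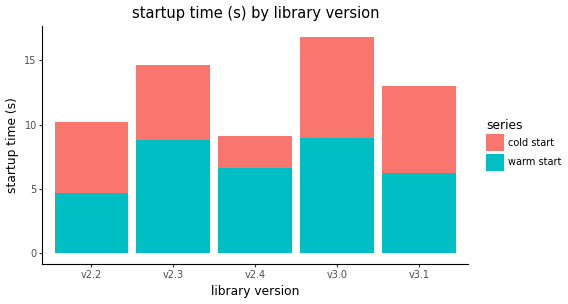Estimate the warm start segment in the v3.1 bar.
warm start top ≈ 6, bottom ≈ 0; segment ≈ 6.

≈ 6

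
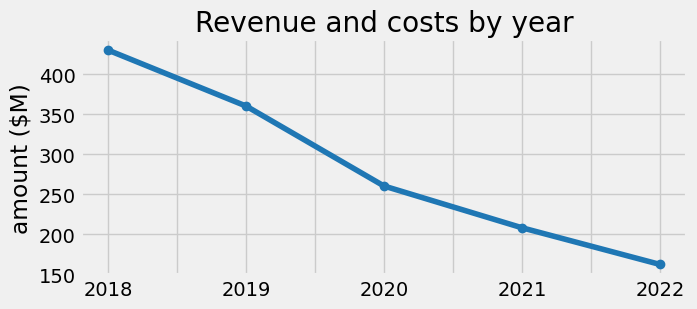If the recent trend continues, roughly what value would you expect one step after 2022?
Last three: 250, 200, 175 → slope ≈ -37.5/step → next ≈ 137.5.

≈ 137.5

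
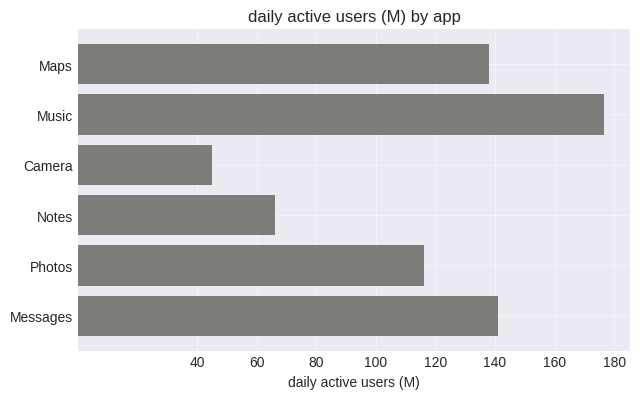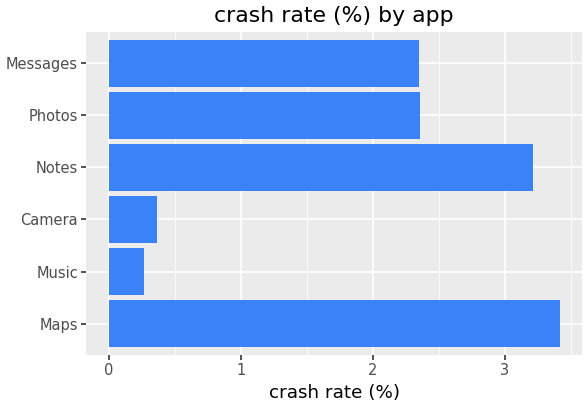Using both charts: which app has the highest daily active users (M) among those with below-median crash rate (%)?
Chart 2 median crash rate (%) ≈ 2.5; below-median apps: Music, Camera, Messages. Among those, Music has the highest daily active users (M) (≈ 180).

Music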